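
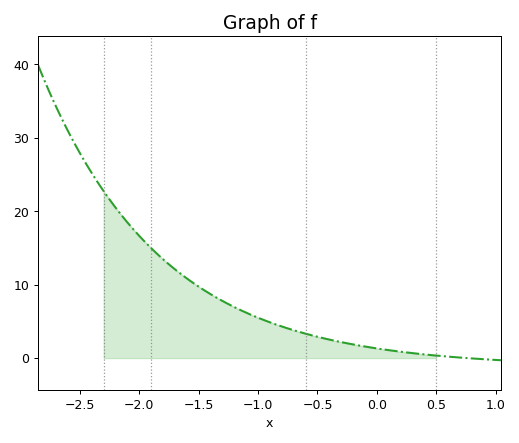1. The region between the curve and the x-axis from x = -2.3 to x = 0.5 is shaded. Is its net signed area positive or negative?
positive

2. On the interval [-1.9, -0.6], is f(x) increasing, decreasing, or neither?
decreasing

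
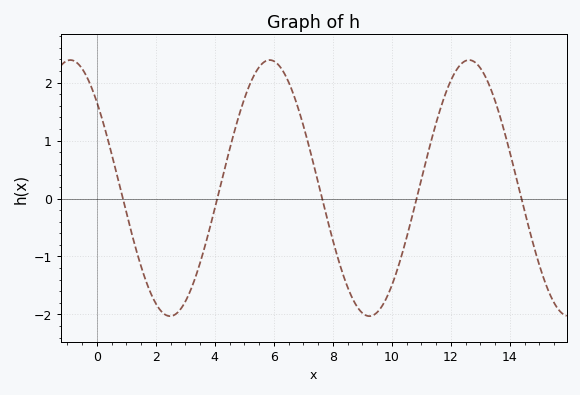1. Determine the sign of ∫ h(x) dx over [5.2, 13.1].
positive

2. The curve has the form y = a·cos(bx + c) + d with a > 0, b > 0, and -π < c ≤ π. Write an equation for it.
y = 2.21cos(0.93x + 0.83) + 0.18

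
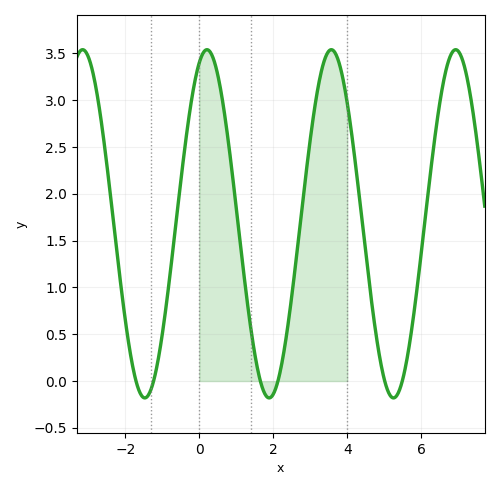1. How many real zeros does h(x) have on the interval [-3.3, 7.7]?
6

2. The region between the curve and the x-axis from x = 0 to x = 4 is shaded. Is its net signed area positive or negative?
positive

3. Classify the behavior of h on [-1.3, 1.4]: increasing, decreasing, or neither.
neither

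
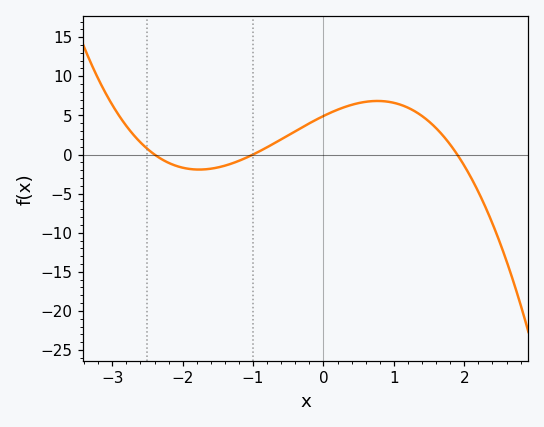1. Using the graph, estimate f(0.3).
6.07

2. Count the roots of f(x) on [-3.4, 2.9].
3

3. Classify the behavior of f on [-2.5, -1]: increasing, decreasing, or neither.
neither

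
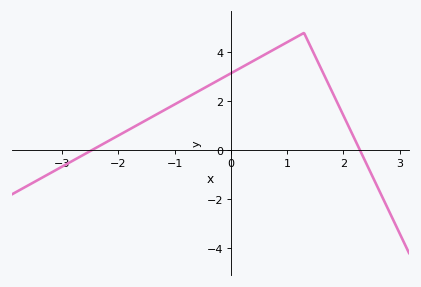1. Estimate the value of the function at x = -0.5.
2.51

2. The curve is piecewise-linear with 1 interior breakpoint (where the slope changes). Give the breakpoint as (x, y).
(1.3, 4.8)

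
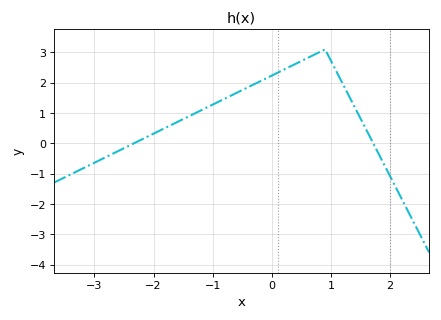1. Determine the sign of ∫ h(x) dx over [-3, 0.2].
positive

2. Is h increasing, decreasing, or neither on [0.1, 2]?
neither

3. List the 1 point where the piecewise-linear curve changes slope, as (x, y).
(0.9, 3.1)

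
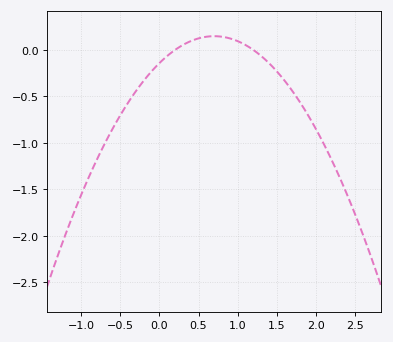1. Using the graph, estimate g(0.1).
-0.065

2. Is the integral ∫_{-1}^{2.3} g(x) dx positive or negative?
negative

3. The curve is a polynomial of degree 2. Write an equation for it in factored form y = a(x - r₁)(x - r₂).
y = -0.59(x - 0.2)(x - 1.2)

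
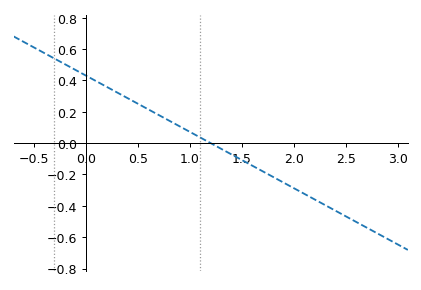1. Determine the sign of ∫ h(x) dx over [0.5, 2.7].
negative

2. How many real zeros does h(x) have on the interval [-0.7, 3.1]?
1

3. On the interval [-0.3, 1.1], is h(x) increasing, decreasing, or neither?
decreasing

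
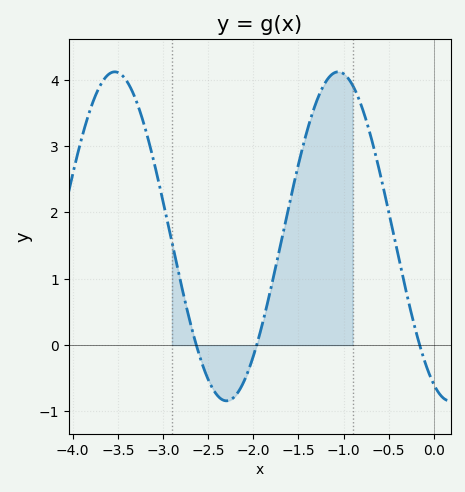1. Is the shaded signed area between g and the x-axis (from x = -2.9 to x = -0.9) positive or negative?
positive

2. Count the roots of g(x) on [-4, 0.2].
3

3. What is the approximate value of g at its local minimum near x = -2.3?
-0.84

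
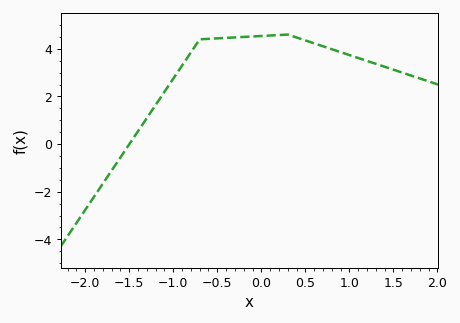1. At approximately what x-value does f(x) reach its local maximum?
0.3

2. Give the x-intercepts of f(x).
-1.5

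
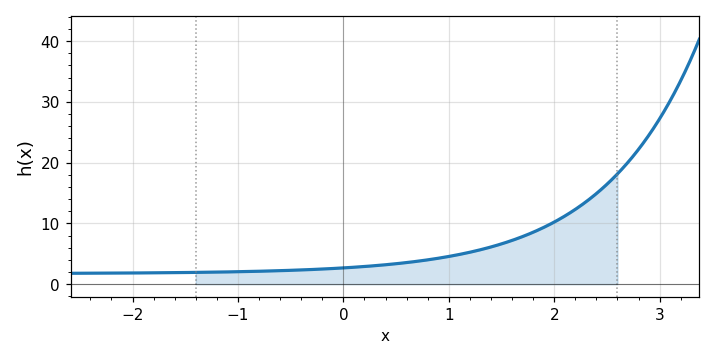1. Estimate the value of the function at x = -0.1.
3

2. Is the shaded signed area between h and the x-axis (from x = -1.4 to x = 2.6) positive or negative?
positive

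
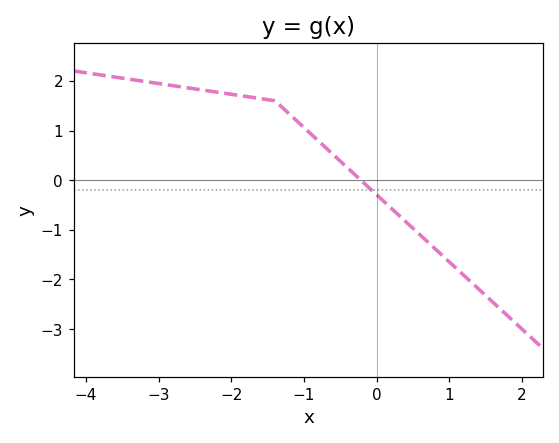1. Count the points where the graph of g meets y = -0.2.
1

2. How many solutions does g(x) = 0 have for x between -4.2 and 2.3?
1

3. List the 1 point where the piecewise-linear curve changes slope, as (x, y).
(-1.4, 1.6)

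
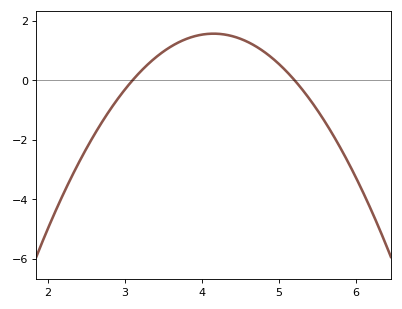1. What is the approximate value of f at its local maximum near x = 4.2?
1.57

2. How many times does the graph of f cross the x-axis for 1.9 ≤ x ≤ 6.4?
2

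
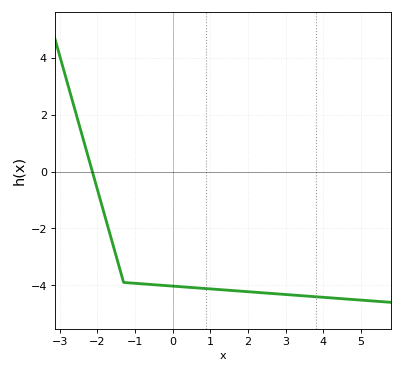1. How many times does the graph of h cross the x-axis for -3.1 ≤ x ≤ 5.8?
1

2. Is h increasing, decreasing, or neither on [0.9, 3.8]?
decreasing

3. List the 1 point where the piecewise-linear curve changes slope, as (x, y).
(-1.3, -3.9)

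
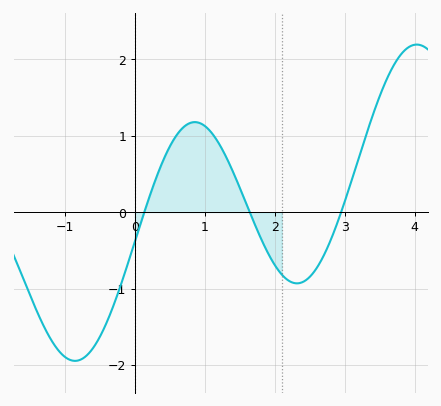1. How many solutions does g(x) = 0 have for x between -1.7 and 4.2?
3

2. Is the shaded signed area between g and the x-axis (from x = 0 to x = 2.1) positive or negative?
positive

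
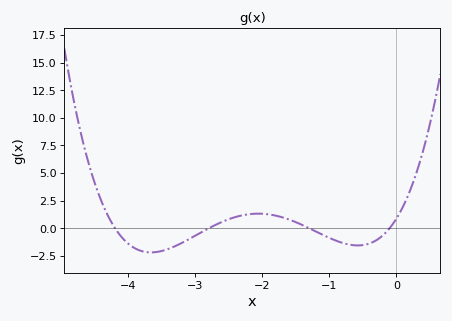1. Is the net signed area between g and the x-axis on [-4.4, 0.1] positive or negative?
negative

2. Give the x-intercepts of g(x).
-4.2, -2.8, -1.3, -0.1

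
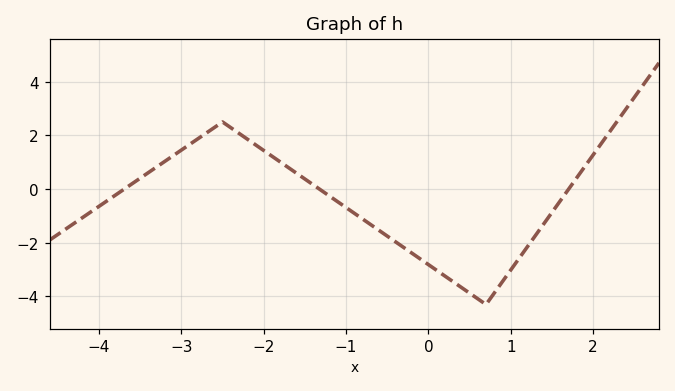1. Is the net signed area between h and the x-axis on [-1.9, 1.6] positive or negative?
negative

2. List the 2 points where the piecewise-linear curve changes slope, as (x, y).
(-2.5, 2.5); (0.7, -4.3)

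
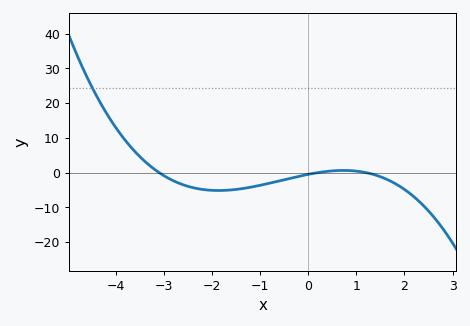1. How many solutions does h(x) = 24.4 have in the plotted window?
1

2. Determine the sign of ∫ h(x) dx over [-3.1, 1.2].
negative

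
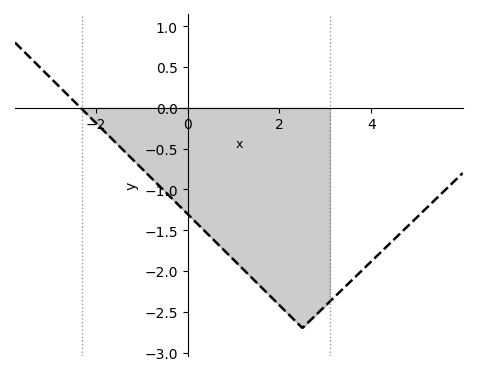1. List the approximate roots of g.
-2.33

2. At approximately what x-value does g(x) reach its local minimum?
2.5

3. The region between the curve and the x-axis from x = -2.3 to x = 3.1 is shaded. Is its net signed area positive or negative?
negative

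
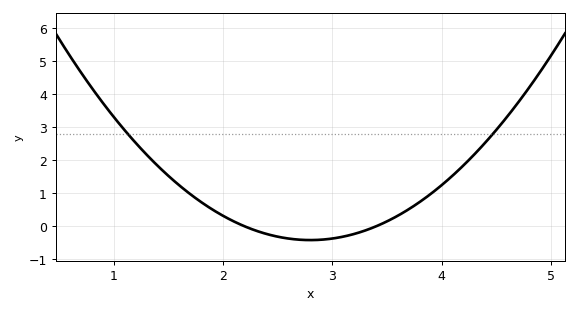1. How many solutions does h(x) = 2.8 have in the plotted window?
2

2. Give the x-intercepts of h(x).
2.2, 3.4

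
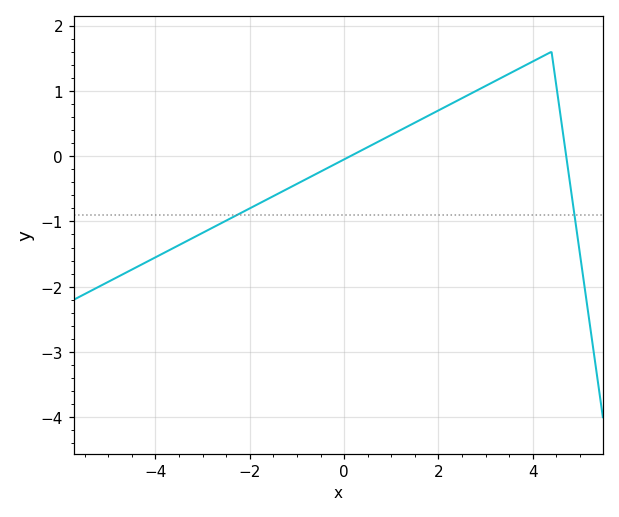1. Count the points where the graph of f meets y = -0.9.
2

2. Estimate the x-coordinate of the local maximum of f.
4.4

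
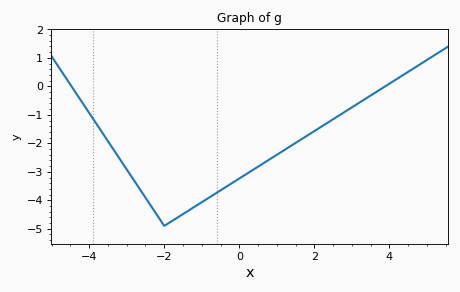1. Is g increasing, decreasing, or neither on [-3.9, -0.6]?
neither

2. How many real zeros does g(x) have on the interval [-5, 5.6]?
2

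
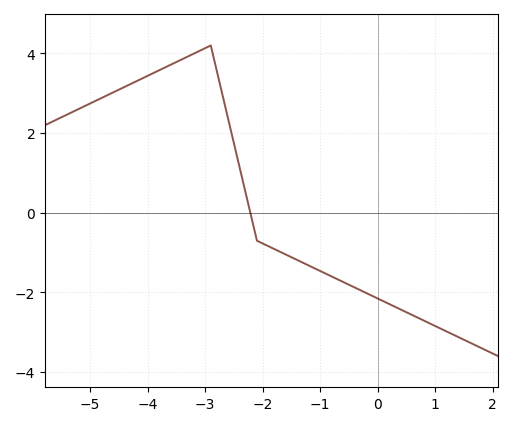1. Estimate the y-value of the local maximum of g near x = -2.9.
4.2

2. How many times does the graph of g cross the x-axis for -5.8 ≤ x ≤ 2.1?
1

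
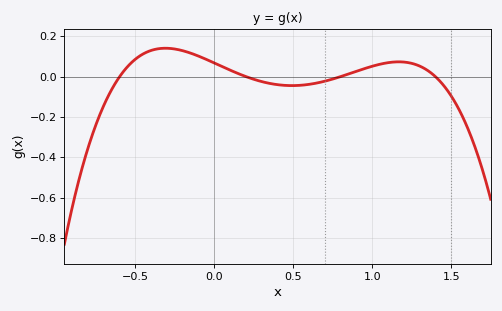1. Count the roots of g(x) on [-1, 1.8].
4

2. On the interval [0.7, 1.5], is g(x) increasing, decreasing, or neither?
neither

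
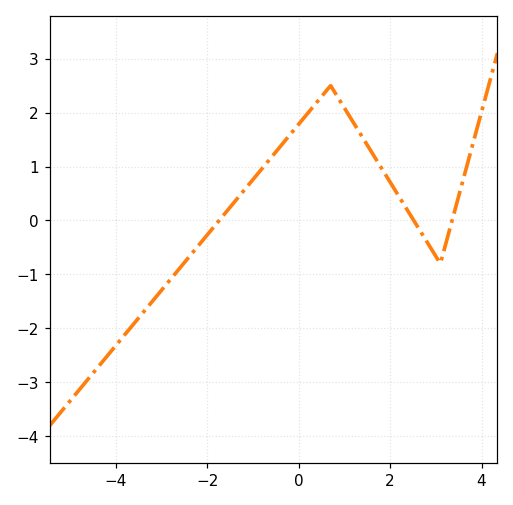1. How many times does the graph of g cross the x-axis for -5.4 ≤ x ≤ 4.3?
3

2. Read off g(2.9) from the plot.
-0.525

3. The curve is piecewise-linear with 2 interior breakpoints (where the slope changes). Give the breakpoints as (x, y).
(0.7, 2.5); (3.1, -0.8)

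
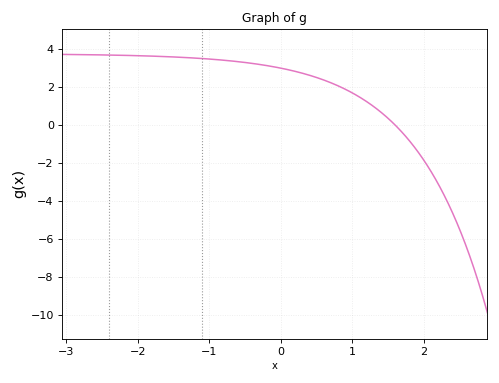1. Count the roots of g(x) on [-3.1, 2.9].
1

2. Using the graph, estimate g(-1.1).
3.52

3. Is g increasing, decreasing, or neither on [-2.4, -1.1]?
decreasing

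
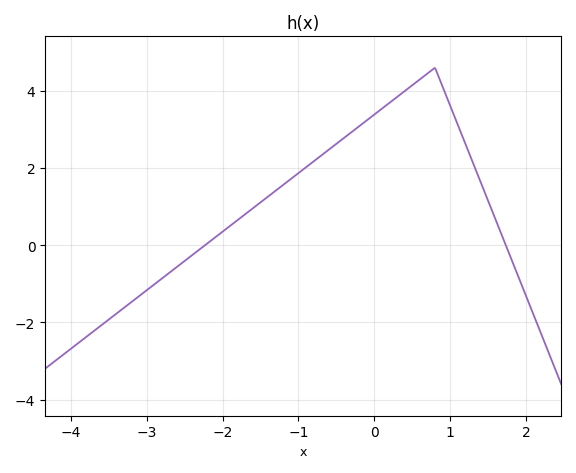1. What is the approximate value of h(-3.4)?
-1.8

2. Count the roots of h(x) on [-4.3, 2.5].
2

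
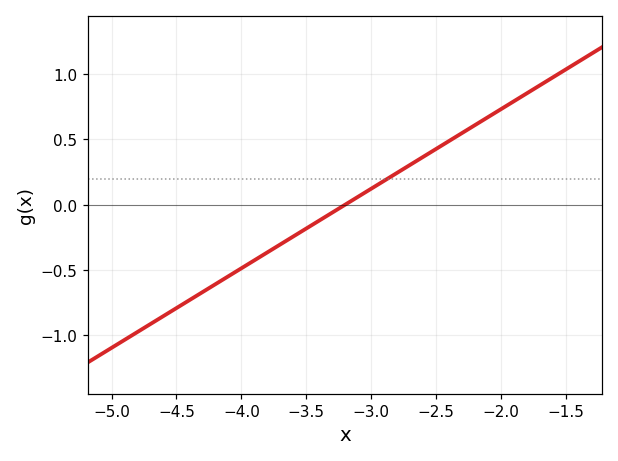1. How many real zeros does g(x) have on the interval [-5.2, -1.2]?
1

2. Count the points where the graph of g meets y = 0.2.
1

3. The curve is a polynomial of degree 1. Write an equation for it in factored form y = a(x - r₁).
y = 0.61(x + 3.2)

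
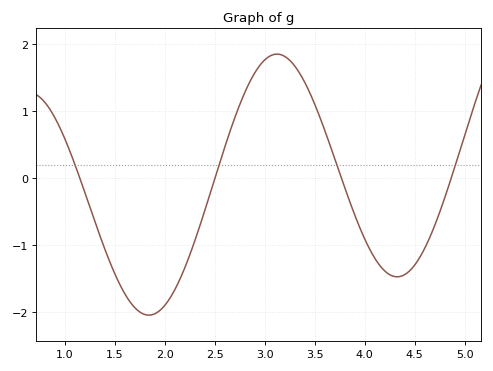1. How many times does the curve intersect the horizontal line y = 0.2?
4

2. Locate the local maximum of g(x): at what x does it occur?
3.12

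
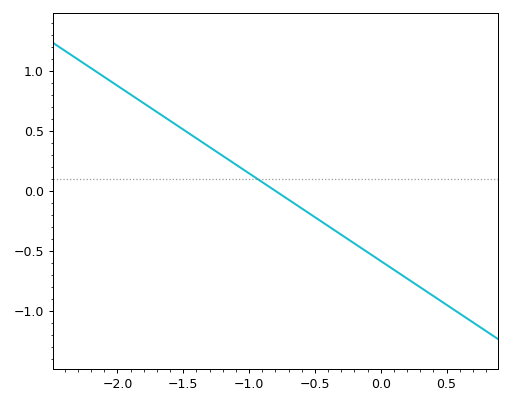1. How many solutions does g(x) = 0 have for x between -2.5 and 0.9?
1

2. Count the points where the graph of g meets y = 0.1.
1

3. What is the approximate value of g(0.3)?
-0.803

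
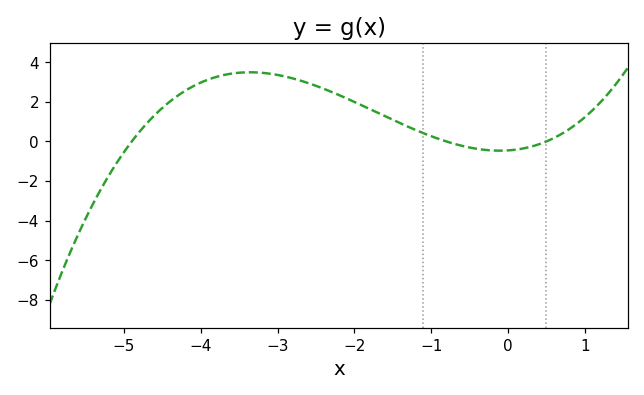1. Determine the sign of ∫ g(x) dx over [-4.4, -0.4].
positive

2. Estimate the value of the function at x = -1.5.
1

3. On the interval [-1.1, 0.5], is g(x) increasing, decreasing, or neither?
neither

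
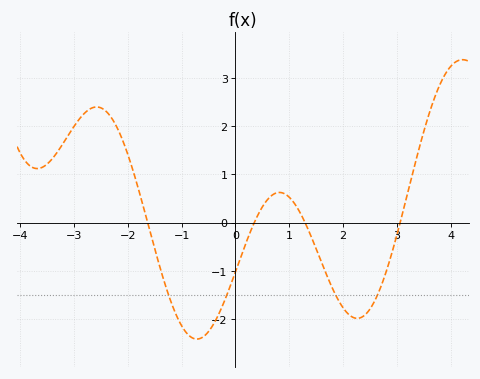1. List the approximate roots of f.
-1.63, 0.35, 1.29, 3.06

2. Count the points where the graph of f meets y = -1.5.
4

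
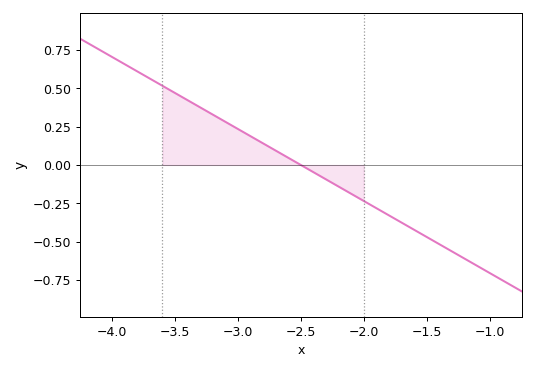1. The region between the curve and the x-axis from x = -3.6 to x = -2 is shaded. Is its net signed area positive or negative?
positive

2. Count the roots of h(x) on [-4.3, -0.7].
1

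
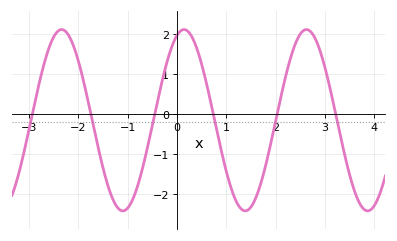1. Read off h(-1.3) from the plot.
-2.1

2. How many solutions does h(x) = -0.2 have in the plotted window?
6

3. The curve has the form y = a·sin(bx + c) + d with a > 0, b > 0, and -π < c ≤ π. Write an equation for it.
y = 2.26sin(2.5x + 1.2) - 0.15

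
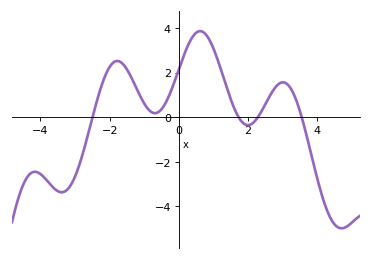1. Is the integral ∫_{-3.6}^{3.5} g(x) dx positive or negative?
positive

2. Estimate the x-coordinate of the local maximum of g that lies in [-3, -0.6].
-1.8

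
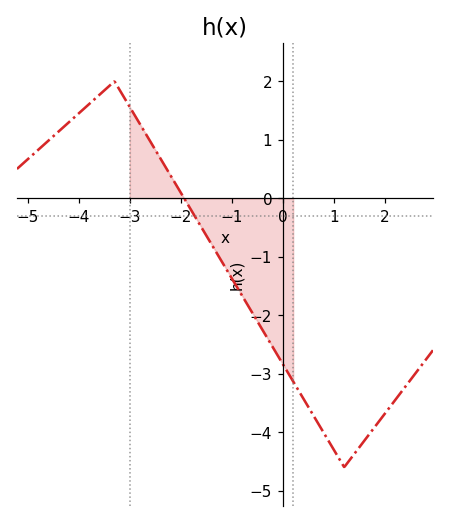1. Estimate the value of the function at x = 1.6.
-4.1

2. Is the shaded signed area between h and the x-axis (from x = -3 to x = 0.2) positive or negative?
negative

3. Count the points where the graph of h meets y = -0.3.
1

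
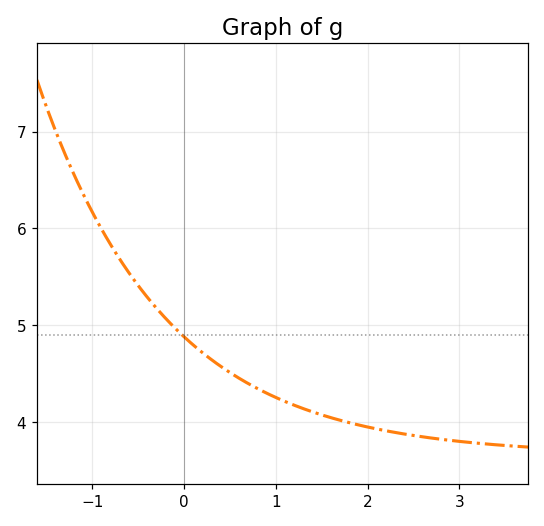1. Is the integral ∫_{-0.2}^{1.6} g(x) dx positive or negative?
positive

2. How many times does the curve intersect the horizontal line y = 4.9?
1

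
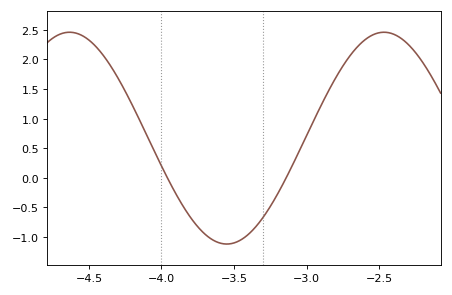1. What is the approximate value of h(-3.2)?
-0.25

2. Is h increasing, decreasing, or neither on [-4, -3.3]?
neither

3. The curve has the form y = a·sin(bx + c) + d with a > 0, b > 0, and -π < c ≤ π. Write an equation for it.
y = 1.79sin(2.9x + 2.4) + 0.67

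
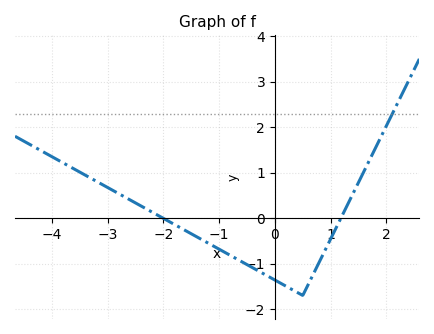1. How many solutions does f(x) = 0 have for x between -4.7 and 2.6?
2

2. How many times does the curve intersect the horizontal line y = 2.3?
1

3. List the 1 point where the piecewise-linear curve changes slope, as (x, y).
(0.5, -1.7)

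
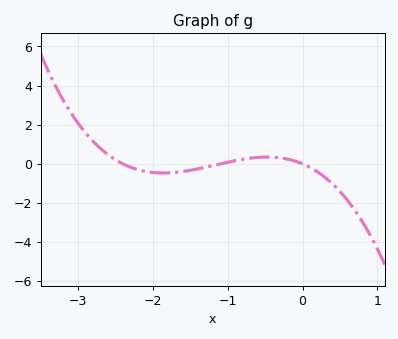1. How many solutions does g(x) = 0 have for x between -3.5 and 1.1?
3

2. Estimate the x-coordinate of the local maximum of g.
-0.5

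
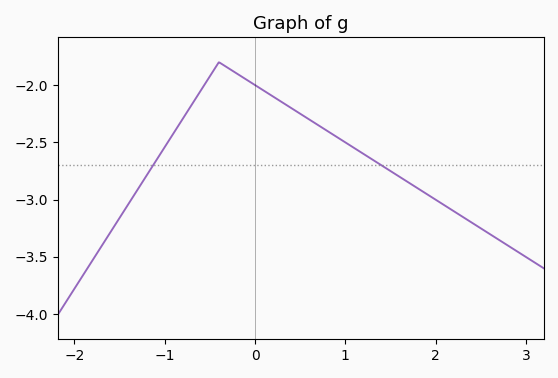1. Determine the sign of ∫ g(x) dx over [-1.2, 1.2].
negative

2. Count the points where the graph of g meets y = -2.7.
2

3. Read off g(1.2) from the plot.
-2.6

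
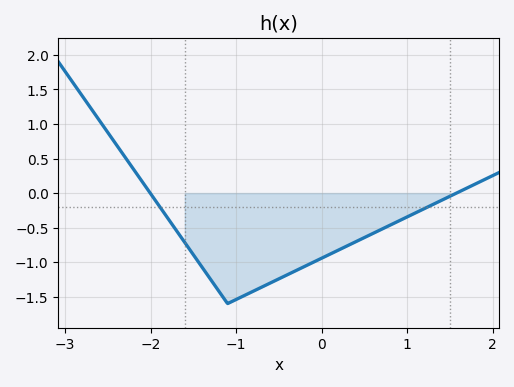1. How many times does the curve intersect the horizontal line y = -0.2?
2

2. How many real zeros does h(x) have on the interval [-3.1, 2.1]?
2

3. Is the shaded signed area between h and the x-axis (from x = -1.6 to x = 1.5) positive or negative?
negative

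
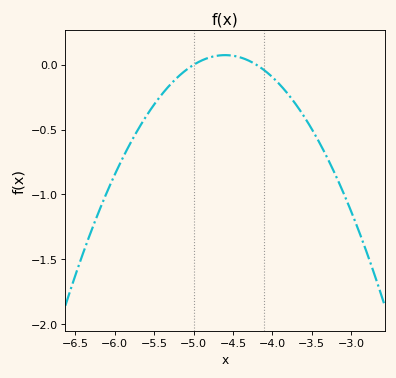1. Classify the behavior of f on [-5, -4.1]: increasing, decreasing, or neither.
neither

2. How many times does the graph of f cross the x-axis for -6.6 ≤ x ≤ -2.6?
2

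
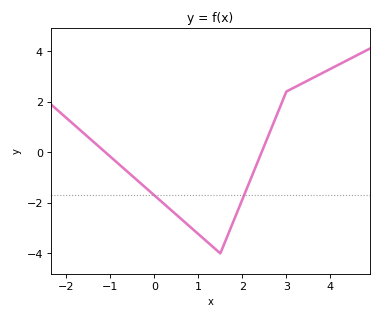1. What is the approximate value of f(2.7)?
1.12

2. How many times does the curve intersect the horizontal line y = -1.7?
2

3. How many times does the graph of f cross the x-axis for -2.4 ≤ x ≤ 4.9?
2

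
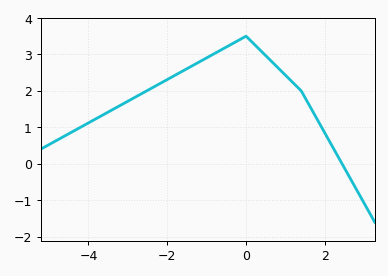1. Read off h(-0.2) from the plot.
3.4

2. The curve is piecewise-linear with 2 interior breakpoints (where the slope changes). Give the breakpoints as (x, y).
(0, 3.5); (1.4, 2)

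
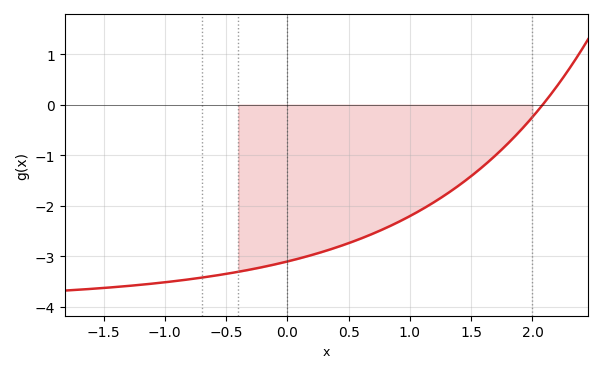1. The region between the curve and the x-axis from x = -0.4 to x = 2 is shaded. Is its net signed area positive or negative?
negative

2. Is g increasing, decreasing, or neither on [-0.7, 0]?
increasing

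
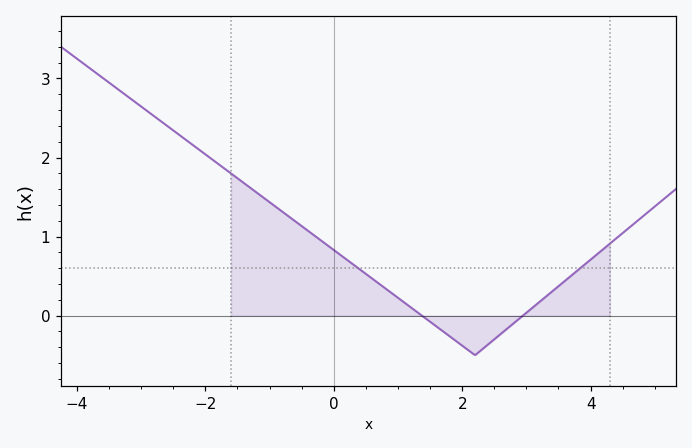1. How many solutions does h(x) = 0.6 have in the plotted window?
2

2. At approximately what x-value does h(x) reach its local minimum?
2.2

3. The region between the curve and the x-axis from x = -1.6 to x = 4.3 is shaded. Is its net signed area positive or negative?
positive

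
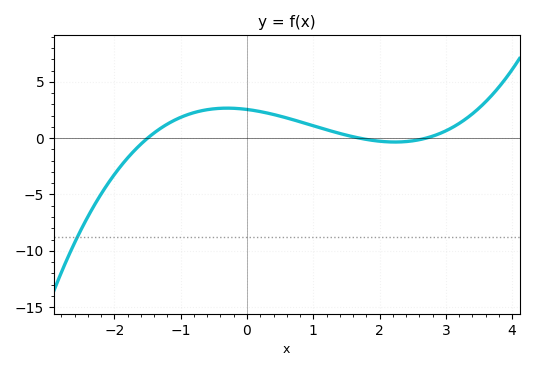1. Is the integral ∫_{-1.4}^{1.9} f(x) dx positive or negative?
positive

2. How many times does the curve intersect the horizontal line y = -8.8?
1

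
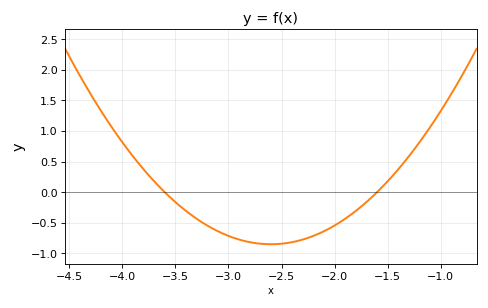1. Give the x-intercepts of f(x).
-3.6, -1.6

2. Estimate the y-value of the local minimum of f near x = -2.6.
-0.85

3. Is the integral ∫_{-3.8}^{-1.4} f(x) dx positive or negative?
negative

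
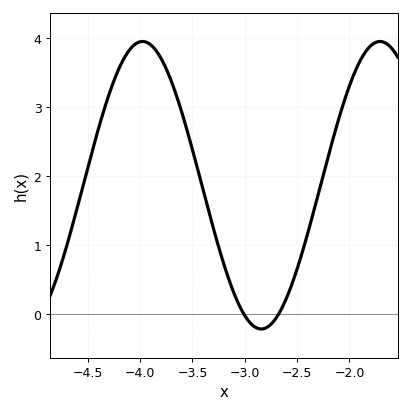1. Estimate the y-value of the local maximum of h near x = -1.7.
3.95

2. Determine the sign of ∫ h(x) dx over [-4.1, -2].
positive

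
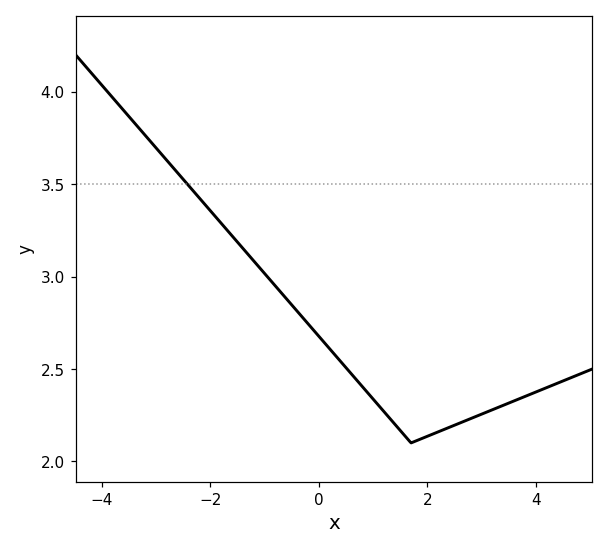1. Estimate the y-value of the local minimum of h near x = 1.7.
2.1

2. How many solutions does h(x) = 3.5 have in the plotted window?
1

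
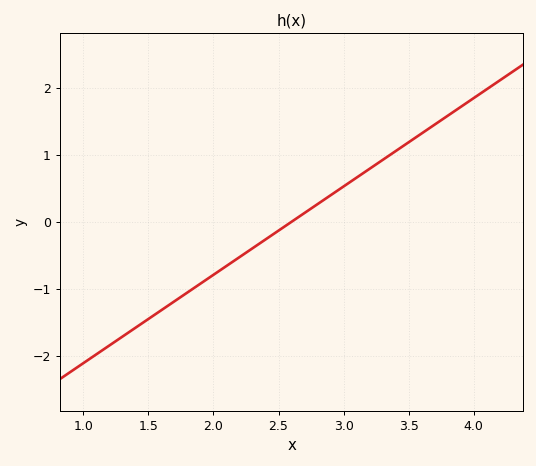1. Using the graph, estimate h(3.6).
1.3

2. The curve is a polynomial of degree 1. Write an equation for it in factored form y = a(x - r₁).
y = 1.32(x - 2.6)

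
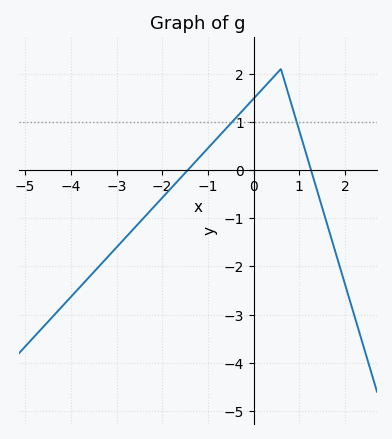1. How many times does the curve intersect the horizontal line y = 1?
2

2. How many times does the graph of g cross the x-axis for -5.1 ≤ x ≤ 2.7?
2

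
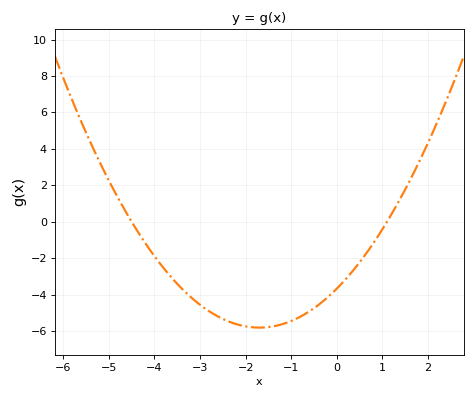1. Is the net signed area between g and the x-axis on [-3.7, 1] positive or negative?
negative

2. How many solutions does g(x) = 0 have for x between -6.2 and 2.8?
2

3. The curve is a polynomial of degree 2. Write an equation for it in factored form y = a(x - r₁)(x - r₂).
y = 0.74(x + 4.5)(x - 1.1)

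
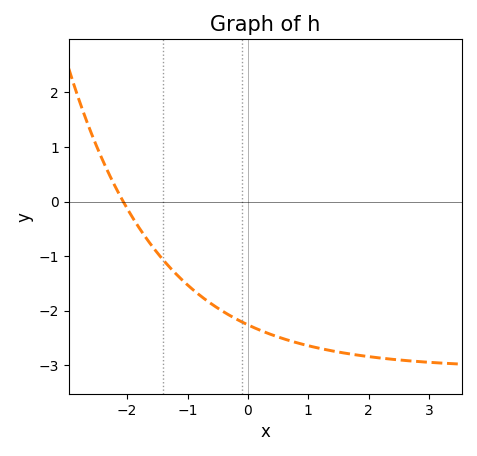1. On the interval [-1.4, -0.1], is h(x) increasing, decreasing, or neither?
decreasing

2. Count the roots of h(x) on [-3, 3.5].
1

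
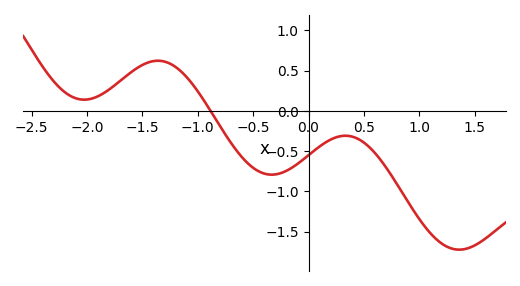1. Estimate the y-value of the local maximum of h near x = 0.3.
-0.308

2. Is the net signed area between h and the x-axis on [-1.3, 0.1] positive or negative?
negative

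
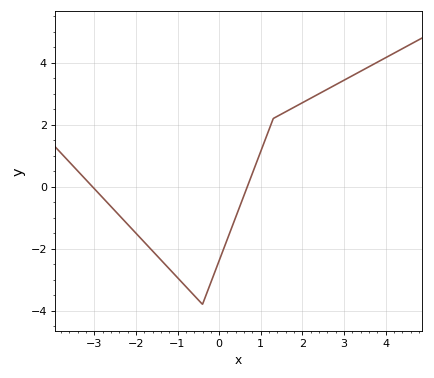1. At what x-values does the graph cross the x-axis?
-3.04, 0.677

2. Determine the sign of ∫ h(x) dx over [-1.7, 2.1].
negative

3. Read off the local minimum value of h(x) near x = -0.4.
-3.8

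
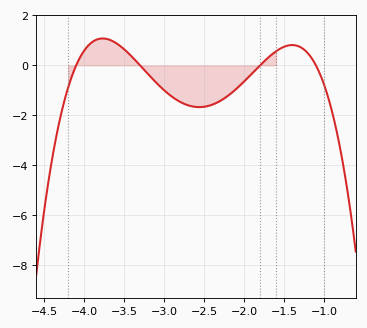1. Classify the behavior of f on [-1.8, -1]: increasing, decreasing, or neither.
neither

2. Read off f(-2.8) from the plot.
-1.4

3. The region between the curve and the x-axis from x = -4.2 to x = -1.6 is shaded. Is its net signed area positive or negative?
negative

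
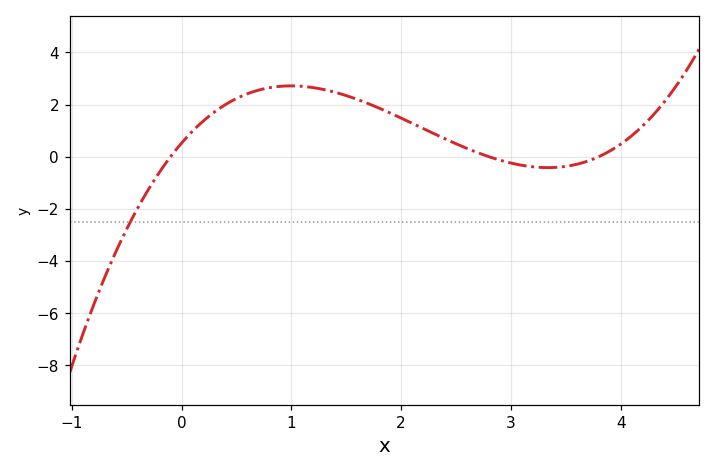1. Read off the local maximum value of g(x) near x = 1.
2.8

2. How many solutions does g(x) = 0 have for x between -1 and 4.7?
3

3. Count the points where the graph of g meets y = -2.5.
1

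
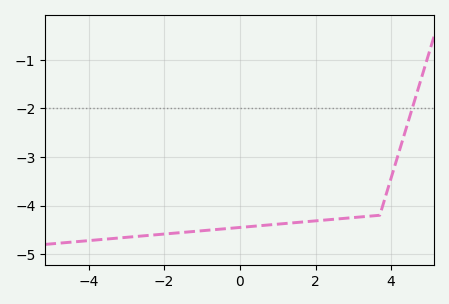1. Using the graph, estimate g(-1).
-4.5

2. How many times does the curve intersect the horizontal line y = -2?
1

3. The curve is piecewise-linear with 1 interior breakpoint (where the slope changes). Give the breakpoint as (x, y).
(3.7, -4.2)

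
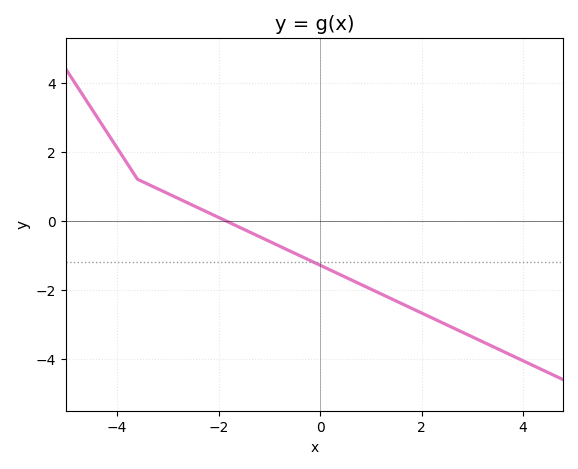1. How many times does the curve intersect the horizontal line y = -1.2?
1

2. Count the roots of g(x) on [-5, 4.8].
1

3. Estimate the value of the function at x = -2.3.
0.4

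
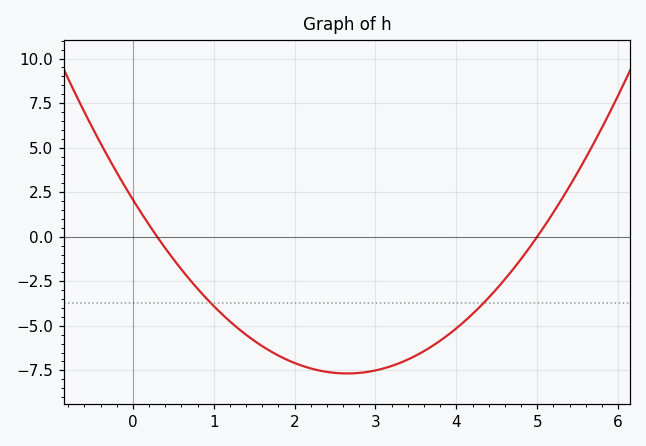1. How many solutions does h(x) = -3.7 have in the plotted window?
2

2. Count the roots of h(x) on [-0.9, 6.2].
2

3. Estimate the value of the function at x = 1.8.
-6.67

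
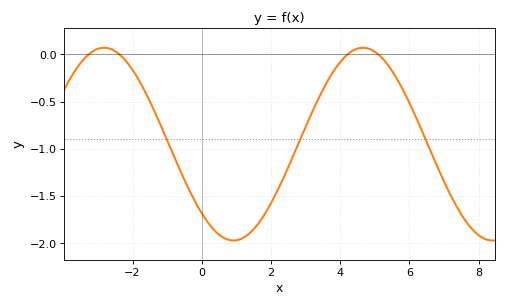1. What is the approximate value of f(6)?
-0.513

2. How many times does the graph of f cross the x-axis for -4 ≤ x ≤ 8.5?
4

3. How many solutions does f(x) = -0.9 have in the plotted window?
3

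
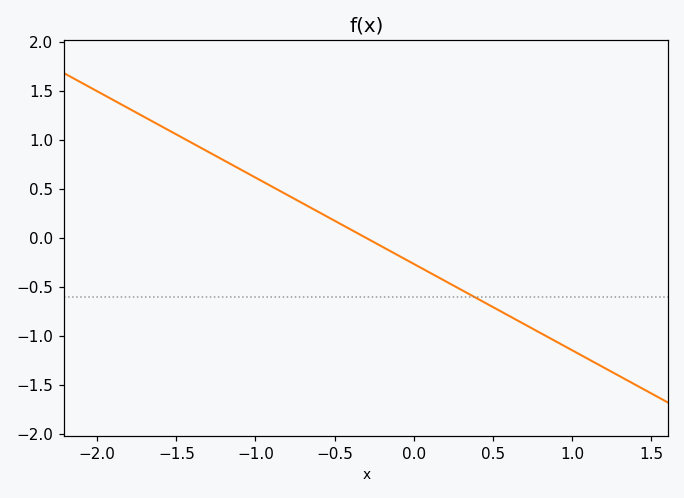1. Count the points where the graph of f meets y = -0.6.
1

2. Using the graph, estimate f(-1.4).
0.968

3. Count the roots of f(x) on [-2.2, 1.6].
1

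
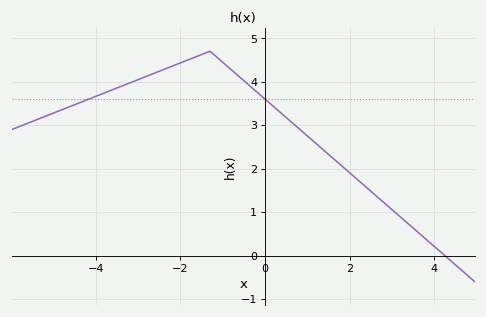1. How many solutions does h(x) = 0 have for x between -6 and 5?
1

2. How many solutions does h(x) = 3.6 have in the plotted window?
2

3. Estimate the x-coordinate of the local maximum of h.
-1.2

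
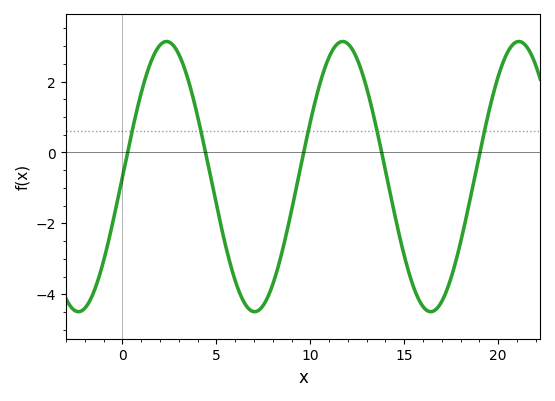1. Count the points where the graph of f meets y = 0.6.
5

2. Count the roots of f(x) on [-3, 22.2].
5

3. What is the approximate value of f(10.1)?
1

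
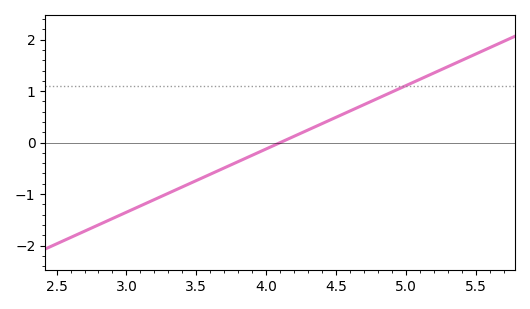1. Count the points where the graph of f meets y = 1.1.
1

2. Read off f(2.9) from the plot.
-1.48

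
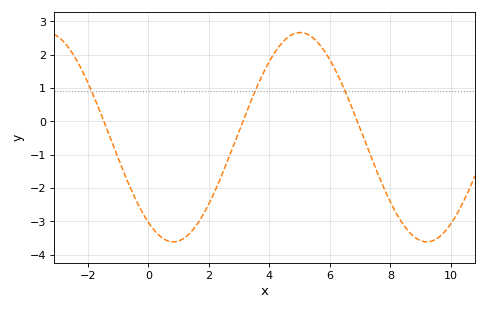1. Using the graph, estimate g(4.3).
2.2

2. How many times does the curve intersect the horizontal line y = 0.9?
3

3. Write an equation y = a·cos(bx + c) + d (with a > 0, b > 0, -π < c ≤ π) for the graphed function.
y = 3.14cos(0.75x + 2.5) - 0.48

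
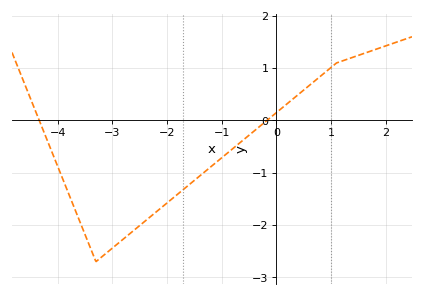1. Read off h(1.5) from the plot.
1.2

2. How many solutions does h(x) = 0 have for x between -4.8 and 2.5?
2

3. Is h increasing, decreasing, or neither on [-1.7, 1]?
increasing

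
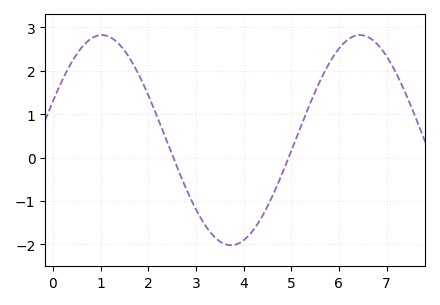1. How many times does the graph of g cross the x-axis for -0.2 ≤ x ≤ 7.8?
2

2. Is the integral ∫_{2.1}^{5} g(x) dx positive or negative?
negative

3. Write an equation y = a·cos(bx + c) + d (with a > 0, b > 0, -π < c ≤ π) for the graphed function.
y = 2.42cos(1.2x - 1.2) + 0.4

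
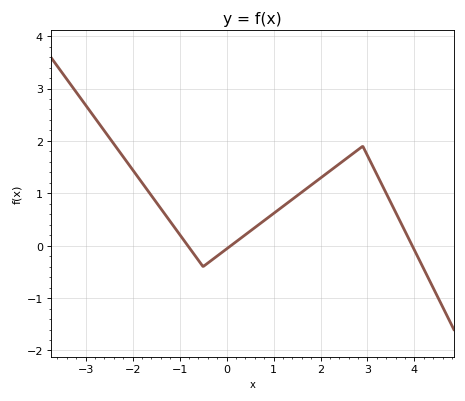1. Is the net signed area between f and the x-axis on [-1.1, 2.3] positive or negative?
positive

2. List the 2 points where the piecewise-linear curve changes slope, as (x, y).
(-0.5, -0.4); (2.9, 1.9)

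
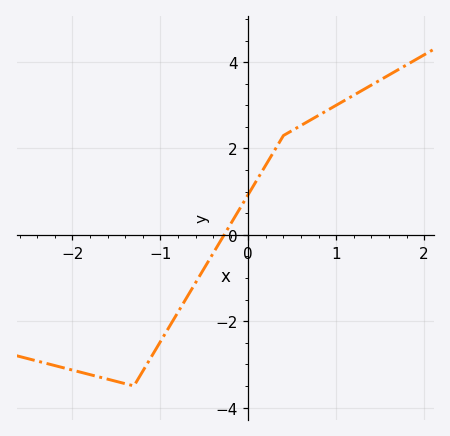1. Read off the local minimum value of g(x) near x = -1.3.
-3.5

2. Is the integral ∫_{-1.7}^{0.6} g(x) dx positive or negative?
negative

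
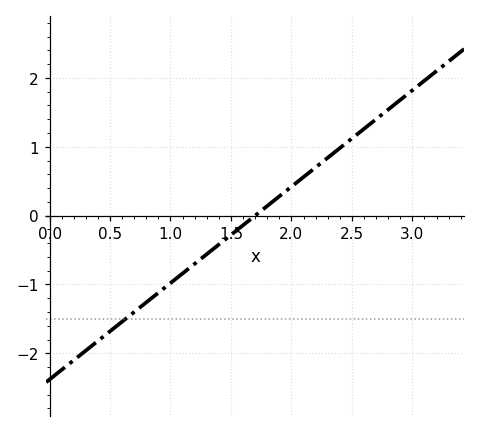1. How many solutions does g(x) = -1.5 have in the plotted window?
1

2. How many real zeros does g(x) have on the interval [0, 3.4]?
1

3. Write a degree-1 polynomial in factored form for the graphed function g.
y = 1.4(x - 1.7)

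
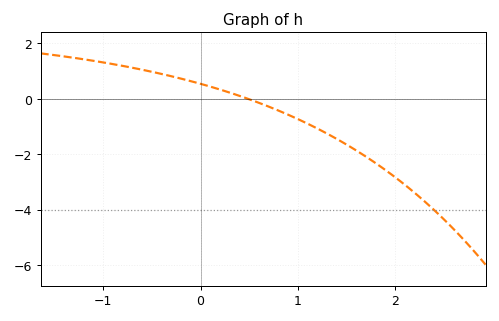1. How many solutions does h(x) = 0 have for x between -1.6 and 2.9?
1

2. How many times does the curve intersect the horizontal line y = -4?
1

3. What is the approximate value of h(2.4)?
-4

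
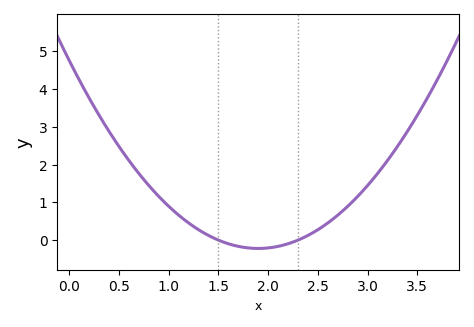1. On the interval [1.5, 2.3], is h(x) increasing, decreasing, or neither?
neither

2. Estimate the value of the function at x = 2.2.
-0.1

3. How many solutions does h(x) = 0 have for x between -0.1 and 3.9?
2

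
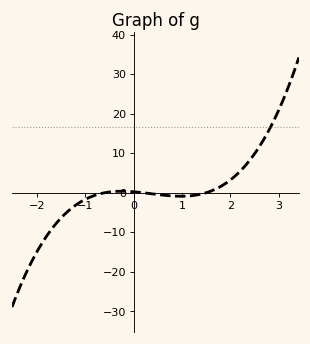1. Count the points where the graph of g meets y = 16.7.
1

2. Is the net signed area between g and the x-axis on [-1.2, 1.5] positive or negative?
negative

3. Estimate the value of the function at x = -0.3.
0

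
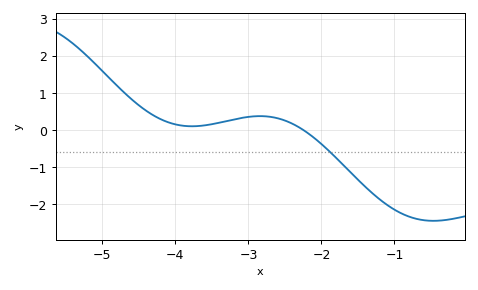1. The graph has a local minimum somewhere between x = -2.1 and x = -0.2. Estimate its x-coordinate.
-0.465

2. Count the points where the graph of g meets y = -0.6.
1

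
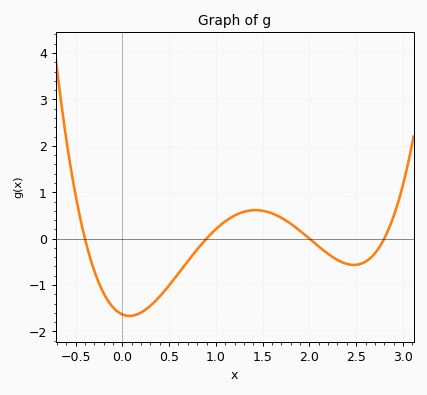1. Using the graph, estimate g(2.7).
-0.316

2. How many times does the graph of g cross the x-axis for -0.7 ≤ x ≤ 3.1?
4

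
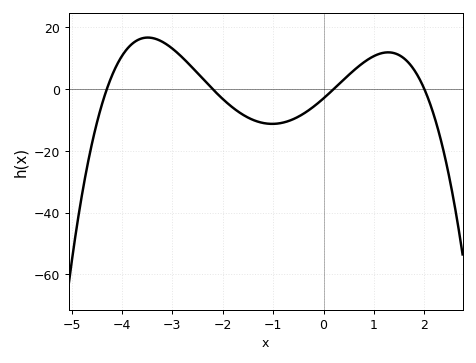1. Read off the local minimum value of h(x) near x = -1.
-12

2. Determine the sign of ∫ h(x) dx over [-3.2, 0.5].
negative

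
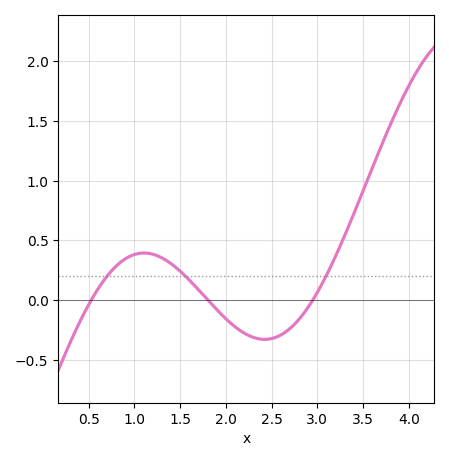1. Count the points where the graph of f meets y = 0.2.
3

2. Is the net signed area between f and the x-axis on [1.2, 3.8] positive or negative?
positive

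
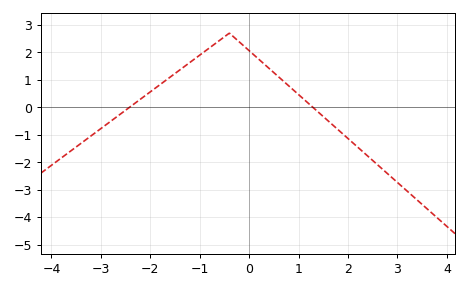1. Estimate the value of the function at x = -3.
-0.8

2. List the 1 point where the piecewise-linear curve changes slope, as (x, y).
(-0.4, 2.7)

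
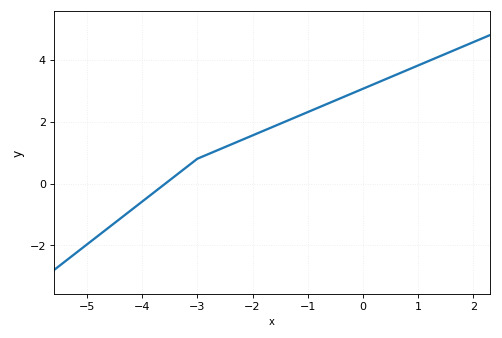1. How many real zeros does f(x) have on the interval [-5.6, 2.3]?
1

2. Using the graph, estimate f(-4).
-0.6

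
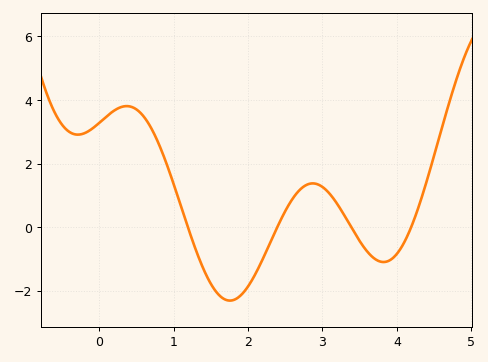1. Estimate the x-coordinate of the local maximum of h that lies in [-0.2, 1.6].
0.4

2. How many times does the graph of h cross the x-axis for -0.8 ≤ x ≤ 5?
4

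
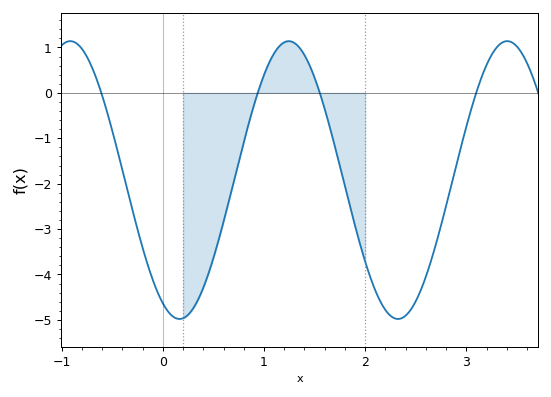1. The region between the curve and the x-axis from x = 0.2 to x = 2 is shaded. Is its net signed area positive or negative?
negative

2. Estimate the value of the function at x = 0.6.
-2.84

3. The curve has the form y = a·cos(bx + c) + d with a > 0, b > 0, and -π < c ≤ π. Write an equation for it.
y = 3.06cos(2.91x + 2.66) - 1.92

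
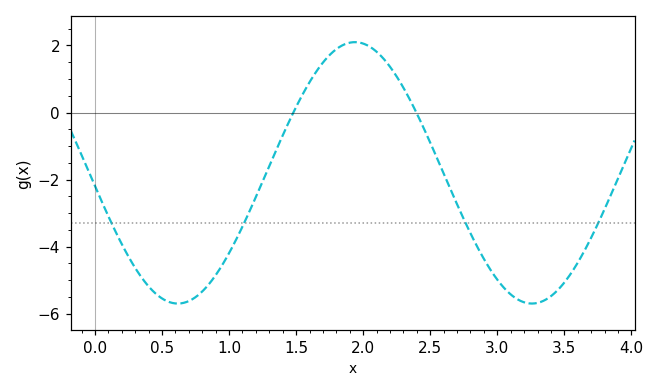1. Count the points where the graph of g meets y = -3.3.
4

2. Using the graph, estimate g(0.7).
-5.63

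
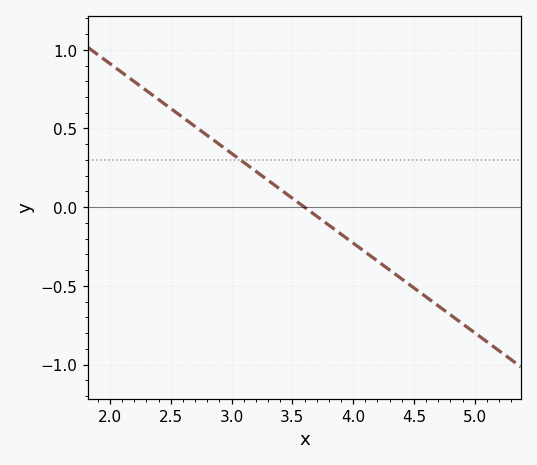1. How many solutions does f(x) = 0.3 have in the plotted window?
1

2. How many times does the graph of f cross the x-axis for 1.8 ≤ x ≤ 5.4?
1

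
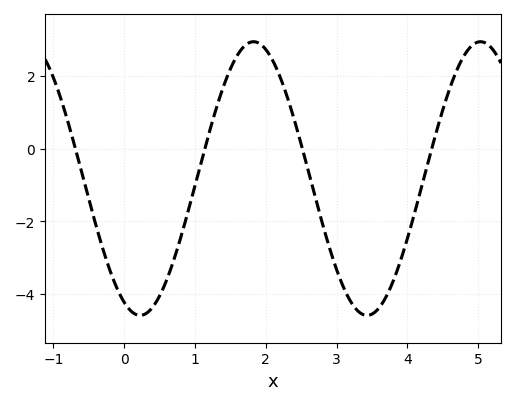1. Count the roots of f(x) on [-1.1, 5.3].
4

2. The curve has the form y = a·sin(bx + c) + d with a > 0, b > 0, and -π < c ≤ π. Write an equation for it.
y = 3.77sin(1.96x - 2.01) - 0.82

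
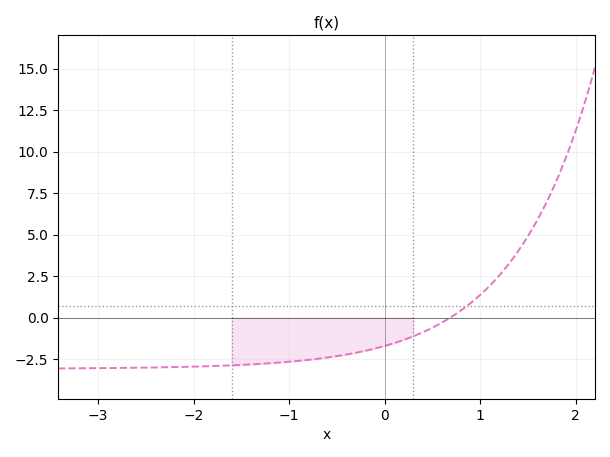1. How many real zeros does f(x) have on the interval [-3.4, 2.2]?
1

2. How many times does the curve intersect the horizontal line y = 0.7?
1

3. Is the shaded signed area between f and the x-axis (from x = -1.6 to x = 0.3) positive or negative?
negative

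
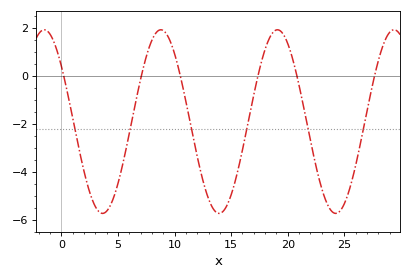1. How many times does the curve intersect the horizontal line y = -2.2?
6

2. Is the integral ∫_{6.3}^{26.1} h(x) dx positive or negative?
negative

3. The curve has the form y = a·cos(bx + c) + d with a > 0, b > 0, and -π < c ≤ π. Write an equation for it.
y = 3.83cos(0.61x + 0.92) - 1.91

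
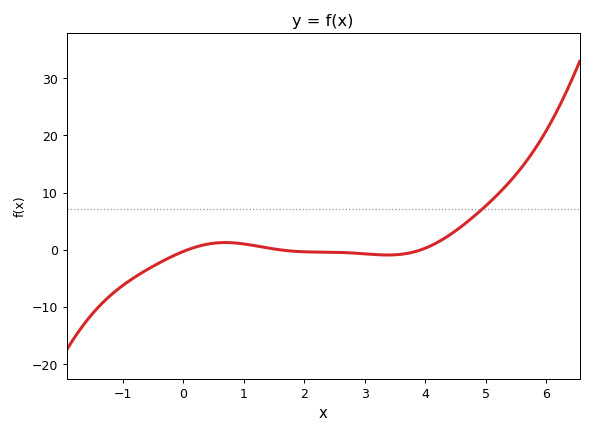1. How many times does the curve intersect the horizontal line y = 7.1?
1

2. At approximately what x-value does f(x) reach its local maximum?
0.6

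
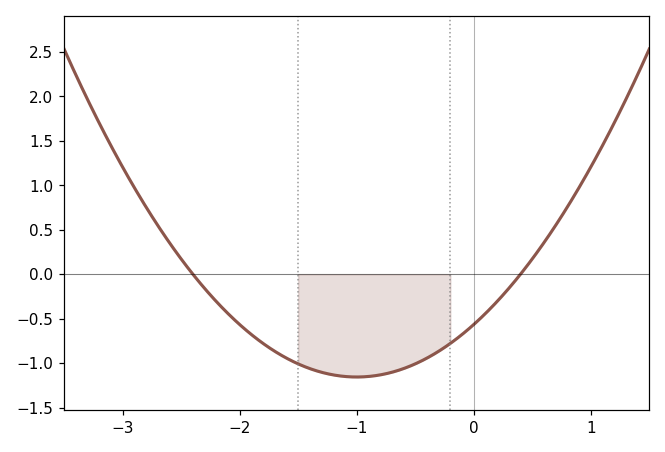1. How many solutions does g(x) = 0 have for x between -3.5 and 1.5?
2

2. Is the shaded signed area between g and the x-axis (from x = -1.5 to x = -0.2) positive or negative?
negative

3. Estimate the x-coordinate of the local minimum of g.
-1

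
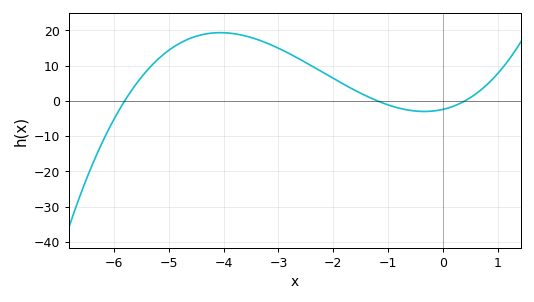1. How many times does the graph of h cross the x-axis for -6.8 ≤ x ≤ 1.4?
3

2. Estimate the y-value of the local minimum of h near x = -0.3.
-3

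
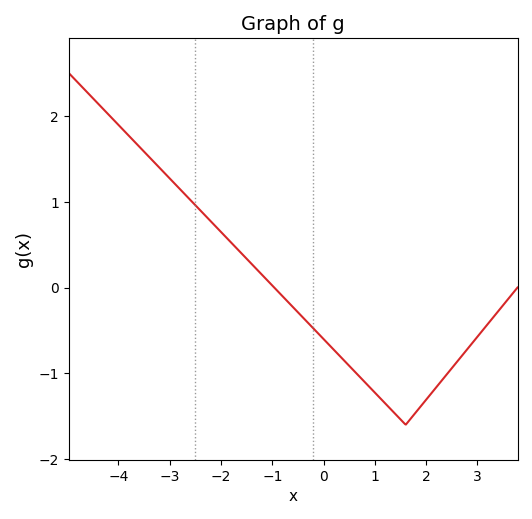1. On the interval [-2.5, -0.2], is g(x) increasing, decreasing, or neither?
decreasing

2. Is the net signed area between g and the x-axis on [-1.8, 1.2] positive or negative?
negative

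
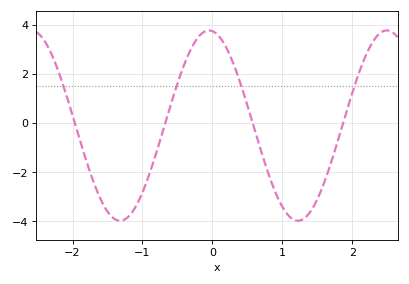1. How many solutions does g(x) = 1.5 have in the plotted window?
4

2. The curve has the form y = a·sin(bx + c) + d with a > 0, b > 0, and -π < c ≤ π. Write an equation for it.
y = 3.87sin(2.5x + 1.7) - 0.11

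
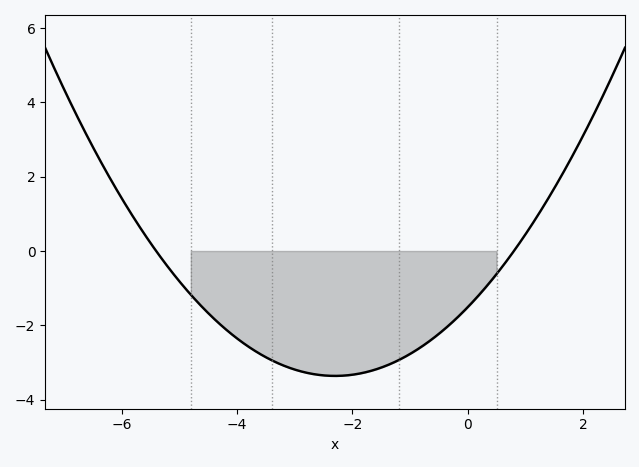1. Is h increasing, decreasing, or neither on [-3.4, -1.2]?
neither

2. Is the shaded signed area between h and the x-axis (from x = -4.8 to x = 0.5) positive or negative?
negative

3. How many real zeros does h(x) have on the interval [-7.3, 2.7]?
2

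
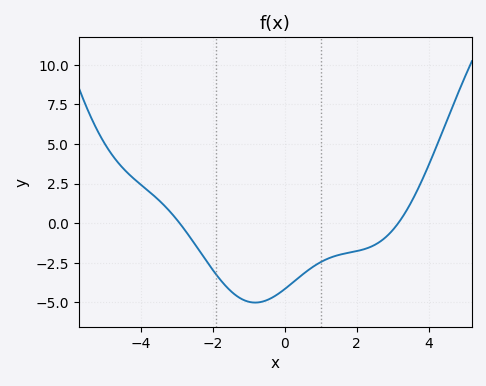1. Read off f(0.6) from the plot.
-3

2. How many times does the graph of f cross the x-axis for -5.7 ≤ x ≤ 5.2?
2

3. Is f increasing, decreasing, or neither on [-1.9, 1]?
neither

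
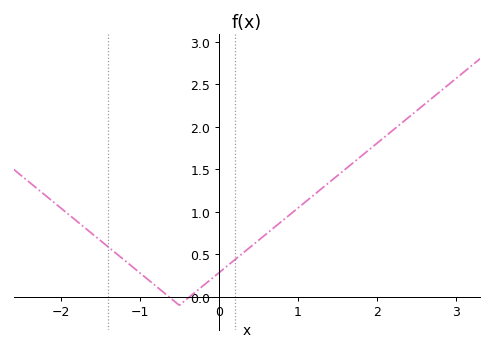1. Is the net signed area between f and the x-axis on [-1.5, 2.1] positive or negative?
positive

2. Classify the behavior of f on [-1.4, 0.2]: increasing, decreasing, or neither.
neither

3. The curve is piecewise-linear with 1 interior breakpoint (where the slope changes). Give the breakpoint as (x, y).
(-0.5, -0.1)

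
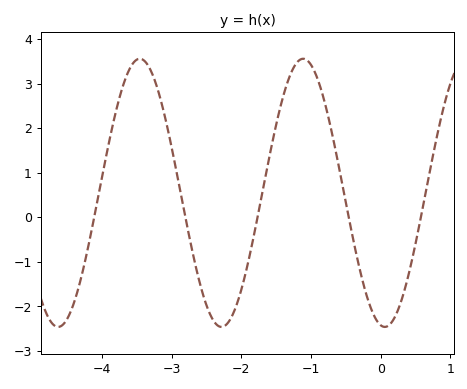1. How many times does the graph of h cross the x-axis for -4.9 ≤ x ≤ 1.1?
5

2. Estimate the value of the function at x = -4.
0.897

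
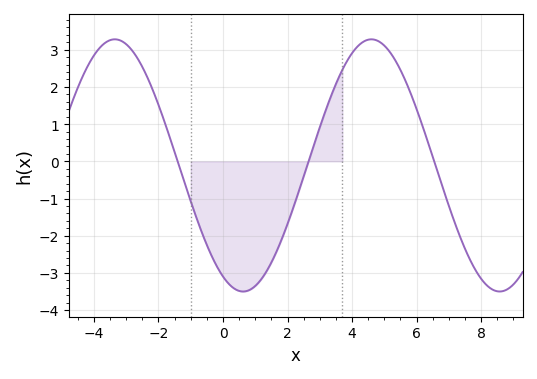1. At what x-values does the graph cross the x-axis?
-1.41, 2.65, 6.55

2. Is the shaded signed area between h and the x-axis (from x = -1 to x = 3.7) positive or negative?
negative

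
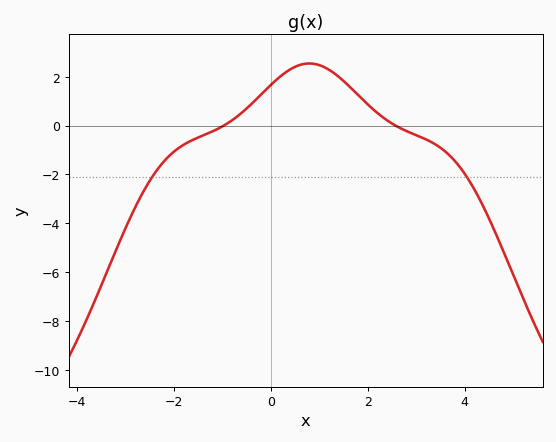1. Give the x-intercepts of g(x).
-1, 2.6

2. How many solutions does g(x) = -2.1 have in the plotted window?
2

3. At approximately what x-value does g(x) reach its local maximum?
0.8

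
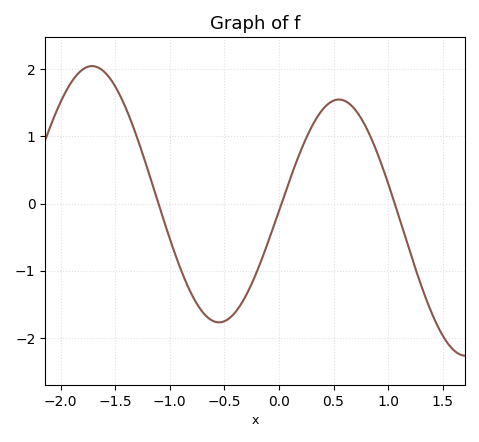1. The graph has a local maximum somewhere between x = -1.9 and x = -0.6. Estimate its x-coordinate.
-1.7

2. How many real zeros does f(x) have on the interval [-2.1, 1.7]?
3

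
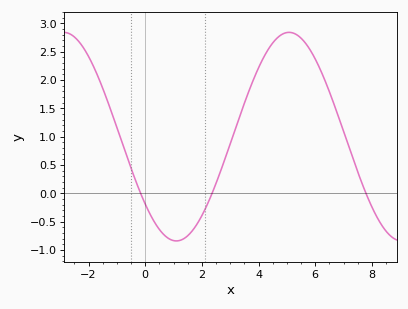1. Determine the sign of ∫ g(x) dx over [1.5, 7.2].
positive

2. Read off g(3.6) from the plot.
1.72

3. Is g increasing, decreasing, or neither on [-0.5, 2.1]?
neither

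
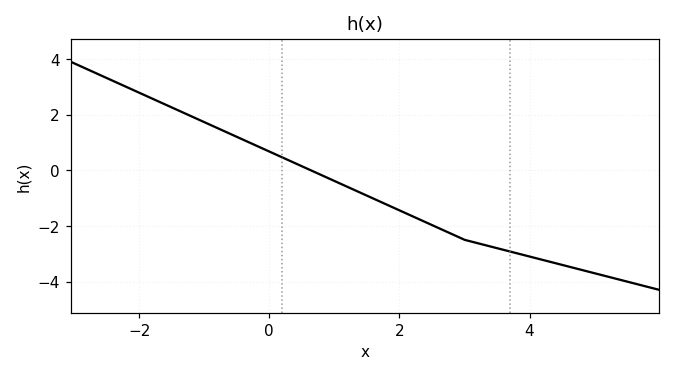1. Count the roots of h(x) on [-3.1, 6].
1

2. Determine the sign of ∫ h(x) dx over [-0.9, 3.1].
negative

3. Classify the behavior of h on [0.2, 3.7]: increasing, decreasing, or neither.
decreasing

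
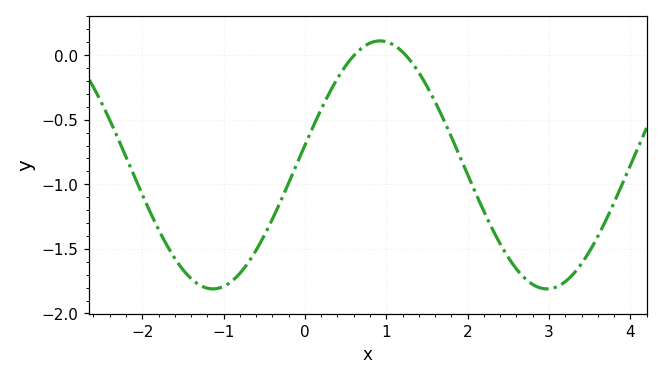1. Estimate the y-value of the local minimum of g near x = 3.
-1.81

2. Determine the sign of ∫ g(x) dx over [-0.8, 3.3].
negative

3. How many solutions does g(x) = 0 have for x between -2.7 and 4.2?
2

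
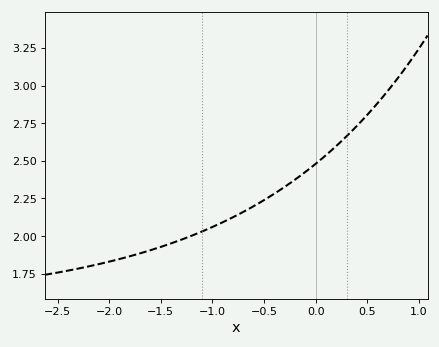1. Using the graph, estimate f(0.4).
2.74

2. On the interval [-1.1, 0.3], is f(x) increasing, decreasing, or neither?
increasing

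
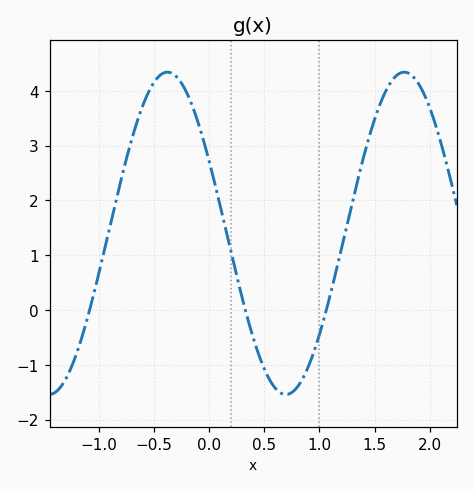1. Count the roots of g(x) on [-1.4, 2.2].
3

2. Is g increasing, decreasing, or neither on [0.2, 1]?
neither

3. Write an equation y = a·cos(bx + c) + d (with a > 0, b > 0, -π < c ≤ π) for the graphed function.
y = 2.94cos(2.93x + 1.1) + 1.4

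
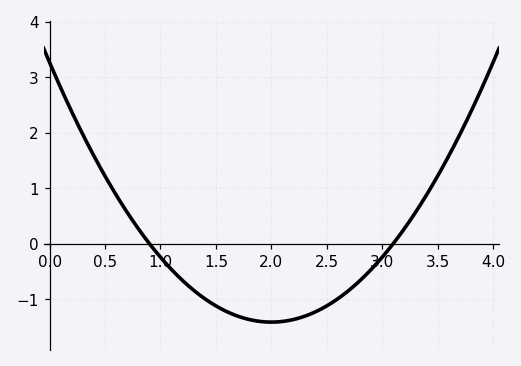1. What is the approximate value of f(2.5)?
-1.1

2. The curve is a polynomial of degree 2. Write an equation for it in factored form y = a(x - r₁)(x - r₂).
y = 1.17(x - 0.9)(x - 3.1)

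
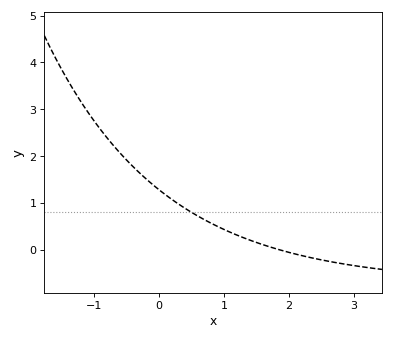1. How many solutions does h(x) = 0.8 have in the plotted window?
1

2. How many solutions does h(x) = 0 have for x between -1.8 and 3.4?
1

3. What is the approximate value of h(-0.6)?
2.06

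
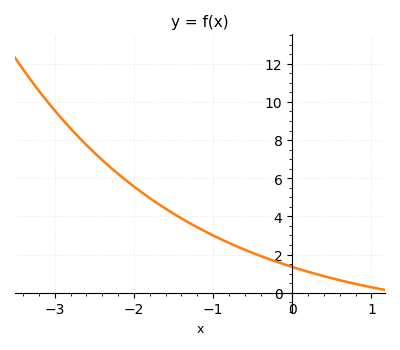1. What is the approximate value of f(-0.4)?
1.93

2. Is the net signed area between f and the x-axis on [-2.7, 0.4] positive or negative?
positive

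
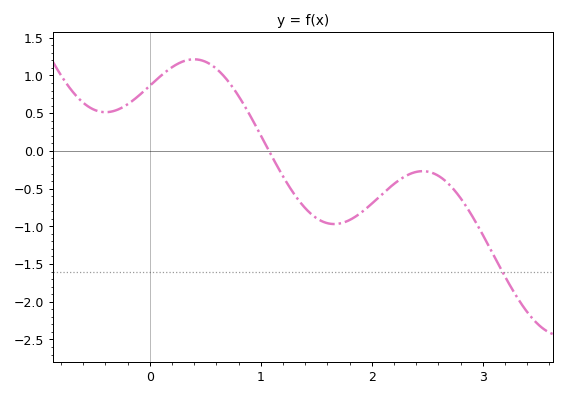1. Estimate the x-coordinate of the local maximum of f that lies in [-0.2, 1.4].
0.4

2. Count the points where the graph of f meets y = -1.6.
1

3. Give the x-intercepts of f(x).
1.1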